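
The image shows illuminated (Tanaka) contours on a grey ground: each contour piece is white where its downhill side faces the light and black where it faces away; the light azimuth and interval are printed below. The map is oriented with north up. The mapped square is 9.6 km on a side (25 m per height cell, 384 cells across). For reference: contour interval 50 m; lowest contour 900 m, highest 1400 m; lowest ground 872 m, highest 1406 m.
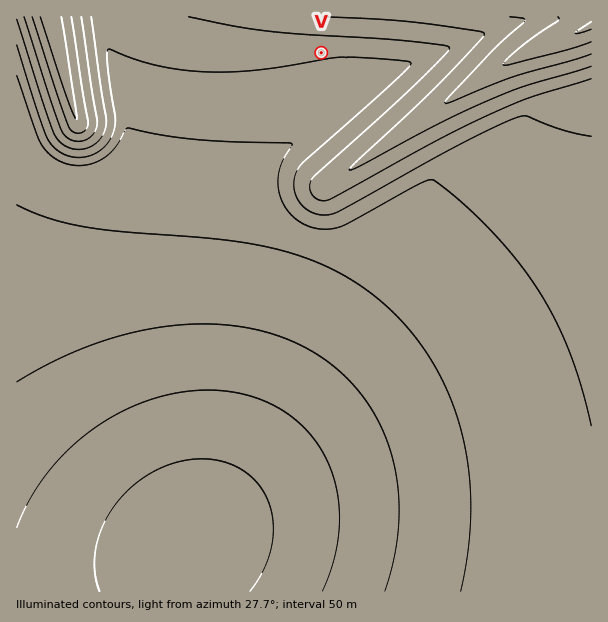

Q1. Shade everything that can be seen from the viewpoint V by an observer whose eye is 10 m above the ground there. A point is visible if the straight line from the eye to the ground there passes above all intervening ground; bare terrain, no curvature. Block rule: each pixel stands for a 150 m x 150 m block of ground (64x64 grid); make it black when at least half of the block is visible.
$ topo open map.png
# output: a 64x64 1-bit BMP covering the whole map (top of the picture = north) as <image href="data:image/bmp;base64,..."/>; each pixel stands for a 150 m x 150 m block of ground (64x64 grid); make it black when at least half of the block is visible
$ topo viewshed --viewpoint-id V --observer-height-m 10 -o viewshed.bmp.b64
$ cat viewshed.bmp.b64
<image width="64" height="64" href="data:image/bmp;base64,Qk0+AgAAAAAAAD4AAAAoAAAAQAAAAEAAAAABAAEAAAAAAAACAAATCwAAEwsAAAIAAAAAAAAA////AAAAAAD/+AAAAAAAAP/8AAAAAAAA//wAAAAAAAD//AAAAAAAAP/8AAAAAAAA//wAAAAAAAD//AAAAAAAAP/8AAAAAAAA//wAAAAAAAD/+AAAAAAAAP/4AAAAAAAA//AAAAAAAAD/8AAAAAAAAP/wAAAAAAAA//AAAAAAAAD/8AAAAAAAAP/wAAAAAAAA//AAAAAAAAD/8AAAAAAAAP/wAAAAAAAA//gAAAAAAAD/+AAAAAAAAP/4AAAAAAAA//wAAAAAAAD//AAAAAAAAP/+AAAAAAAA//4AAAAAAAD//wAAAAAAAP//AAAAAAAA//+AAAAAAAD//4AAAAAAAP//wAAAAAAA///wAAAAAAD///gAAAAAAP///wAAAAAA////gAAAAAD///+AAAAAAP///8AAAAAA////wAAAAAD////AAAAAAP///+AAAAAA////4AAAAAD////gAAAAAD////AAAAAAD///8AAAAAAD///w4AAAAAD////wAAAAAH////wAAAAA/////gAAAADz////gAAAAfD////AAAAB8D////AAAAHwH///+AAAA/AP///+AAAD4Af///8AAAPgA////4AAA+AD////4AAHwAP////wAAfAA/////wAB8AD/////wAHgAP/////wA+AA//////wD4AAf/////4PAAB//////w=="/>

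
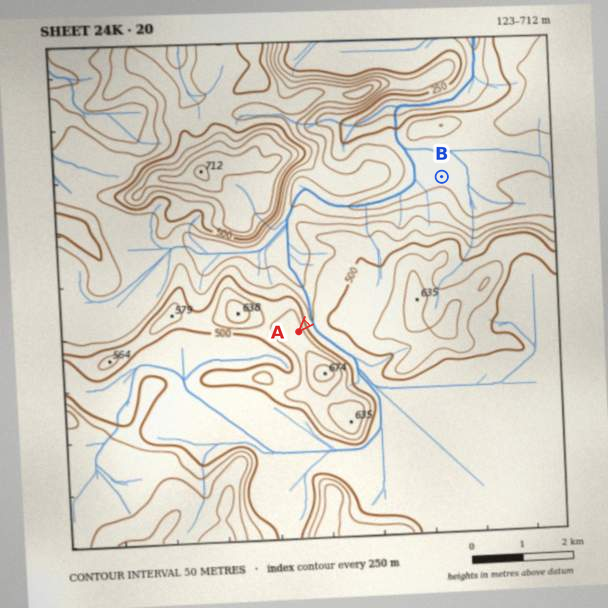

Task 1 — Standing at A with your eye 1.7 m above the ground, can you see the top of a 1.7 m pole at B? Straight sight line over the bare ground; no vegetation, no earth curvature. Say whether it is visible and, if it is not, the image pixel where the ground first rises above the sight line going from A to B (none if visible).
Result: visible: false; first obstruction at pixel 345 281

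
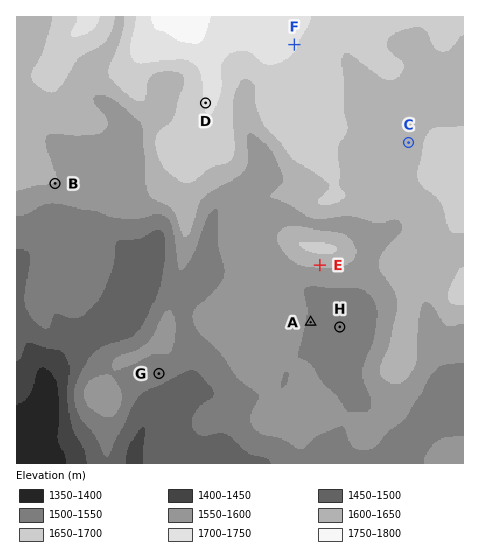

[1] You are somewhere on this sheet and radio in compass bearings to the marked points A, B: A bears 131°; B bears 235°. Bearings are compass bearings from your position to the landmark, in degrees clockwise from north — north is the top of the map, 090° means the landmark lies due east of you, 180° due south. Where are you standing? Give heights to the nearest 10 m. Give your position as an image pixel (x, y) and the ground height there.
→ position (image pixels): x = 108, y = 146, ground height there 1570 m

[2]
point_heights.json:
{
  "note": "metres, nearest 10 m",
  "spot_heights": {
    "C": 1630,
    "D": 1700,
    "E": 1610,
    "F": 1710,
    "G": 1520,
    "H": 1540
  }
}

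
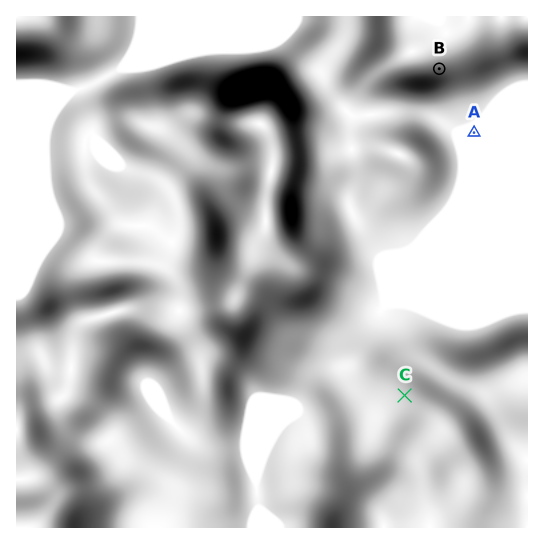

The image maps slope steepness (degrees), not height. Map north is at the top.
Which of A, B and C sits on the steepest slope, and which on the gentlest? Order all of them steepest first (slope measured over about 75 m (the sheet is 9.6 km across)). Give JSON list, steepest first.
["B", "C", "A"]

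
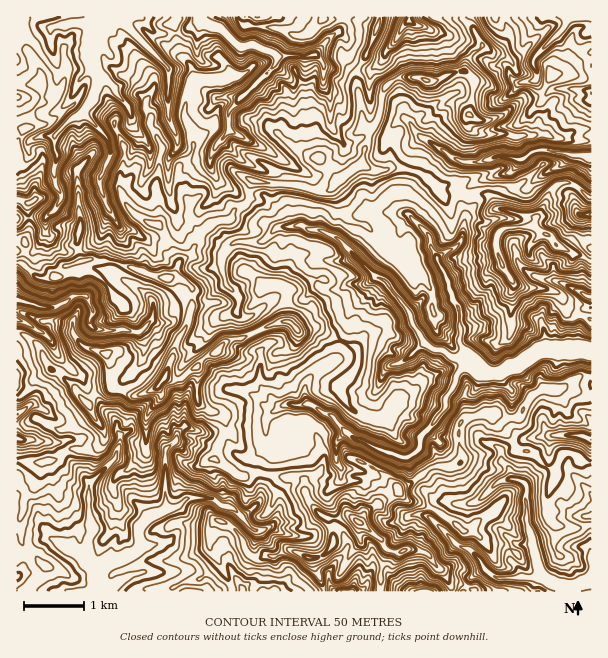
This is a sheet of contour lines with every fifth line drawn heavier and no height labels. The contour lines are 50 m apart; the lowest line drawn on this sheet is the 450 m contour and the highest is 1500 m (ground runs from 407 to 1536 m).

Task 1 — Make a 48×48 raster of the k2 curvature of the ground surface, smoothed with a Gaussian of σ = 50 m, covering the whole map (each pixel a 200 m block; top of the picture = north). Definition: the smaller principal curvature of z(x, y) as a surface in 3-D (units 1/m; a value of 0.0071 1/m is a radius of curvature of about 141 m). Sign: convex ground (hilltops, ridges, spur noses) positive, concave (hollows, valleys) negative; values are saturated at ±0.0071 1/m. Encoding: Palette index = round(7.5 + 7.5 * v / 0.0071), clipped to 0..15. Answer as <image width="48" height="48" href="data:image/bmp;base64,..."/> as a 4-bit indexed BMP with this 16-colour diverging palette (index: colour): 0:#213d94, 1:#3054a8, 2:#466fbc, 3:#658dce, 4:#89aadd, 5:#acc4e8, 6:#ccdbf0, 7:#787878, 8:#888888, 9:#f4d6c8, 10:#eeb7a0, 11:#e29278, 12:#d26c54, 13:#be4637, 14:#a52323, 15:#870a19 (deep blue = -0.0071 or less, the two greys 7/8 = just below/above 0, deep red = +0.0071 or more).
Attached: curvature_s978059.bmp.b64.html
<image width="48" height="48" href="data:image/bmp;base64,Qk32BAAAAAAAAHYAAAAoAAAAMAAAADAAAAABAAQAAAAAAIAEAAATCwAAEwsAABAAAAAAAAAAlD0hAKhUMAC8b0YAzo1lAN2qiQDoxKwA8NvMAHh4eACIiIgAyNb0AKC37gB4kuIAVGzSADdGvgAjI6UAGQqHAHdURWZHh4dERjZlZ1QEJHQiRZOWZmYzNEaHh1d1REVVd0dmRWQ4NGVkeGQwETNGdWeIdWVWd3dmdGd4RpcWNFdlZXgHc3GJhHd1RWZlRWZ4hHV0eGVzY3WWliA3ZVKFQ3ZFZldnRlV3dXU2MSRyY3NndAhoRDR2dXZHdkZ1N4ZneHAQVmVUljNHQId0RxeIdoVodjeHUzVYhgKUZng4dUURF3Z4dgiGQ3VohTdzV0MhAGUWV2VHZYR3RDMWiAh1iHhndThUdxZVdUgmV3U3ZVhzVXhgeAeHhGd3dBZ2dwZ2dIhXhndTVmdWZXd2EDV4R2iIVHBViAh4d3d2ZmgTV3ZHd4h2RmdmaIeHV4cHiAc4hVVnd2cJhgAAVWh3KYhIhhESNGgIdRBWdndnd3cUAFiAYmZCVUU1UXZ4dWcBVWAhR3dXh4lgd3gzBoZIdnUyNUlUZXQjdmRWeHdlh5MIh3d3MYhodoR3hBBHWGJXFXRIaHdkEAJnZmiIcFh4gnVnV3RmdyhndmUmVVVmd0iHY1iHYyVHcIZ4eGdmZFhlV3Y1VWdXdkiIdxmHhwc0Nkd2hmaHJFZ1VXJ5RWdGZ1VniBJneDRTMzdFd3dxVmh4NnYlh2YpdmZmd1QFZCYmUzNEQ2dReHeYN2ZDiEQkV2Znh3VhAlJoeFRUVHIGhSAABmhUR3dkSWdmd3hwZ0NleFVWVgJ2lAZnQUR1NERniGhmd4gymTREaGBXd3EAaAaJkIaGVSYlVndmZogFlxRoZUNXdQR1ABiIUVZlVxZ0ZFZ4Z2A0VgdVd2VXYEiIVyZkNnaIYkaXiVRUNDGHdBh1aGZABjd4Z2ZGhpZUYpdndmh4gCZ4gFd2dxEmdYVnd3dnZEdWVIh1ZmRFBId3UIdmgVYlhkRUQ1dkdHZnY2Znd3iQR4d3AgZ3YIJ3hKYkdzY2JGV3VTQ1eGQDd3eICGBnUjZ2d0cIeWQDaHR3d3ZjEAF3eHhgR3FjdXY1VzMCWIA4dmR1h3ZndoV2ZmUVd3NWJHmHEHmAZ2CHZlaFSGdmVVZmZndnaGZGdlZlGVdgaFCGSDd5RDVGZ3eHVmZmeHZndTZ1VmdQdSKHJyd2JYhld0V4Z3Znh3dkNXFYhEZwmHB3cxl1GFJGM3ZWhndnd0AUglg0ZGWAZ5BEcTJWBjhBV4lkZVZocQZQAQAAAUBBhYB3BYB3IlA3d3dkVkdjBXd4aWZ4d4dQVRJRN1B3kCaYd3Y3h1ZyZ2hkI3Z2d4dnEzigaAh1gIiHdnc1dHUmZWp3dSdnZmZ1ZEZQdgd2RBaFdoc1cnVWRmdSN1N2ZEV3NyYHhwd2MxBXZoNGgXVWdCVkIoU0Q3iGZFRVaAeHeIMHRHCIgoV3l1WYcBF2ZmaEhUZ2eANlRmhAR2BGYkZ4Zmh0NmCYhmdkdlZXcThhhzdhEAGWZwd2ZlU1Z1CHd4hWhmZ3I3hkhgAEeHB2ZkCHd2V4ZmMWd3dWdmd0VURVQGZneJUEZ4JGIkZ2WFZCdIVUNWdlVolENYc1VnlldpcBVndkZlNDRA=="/>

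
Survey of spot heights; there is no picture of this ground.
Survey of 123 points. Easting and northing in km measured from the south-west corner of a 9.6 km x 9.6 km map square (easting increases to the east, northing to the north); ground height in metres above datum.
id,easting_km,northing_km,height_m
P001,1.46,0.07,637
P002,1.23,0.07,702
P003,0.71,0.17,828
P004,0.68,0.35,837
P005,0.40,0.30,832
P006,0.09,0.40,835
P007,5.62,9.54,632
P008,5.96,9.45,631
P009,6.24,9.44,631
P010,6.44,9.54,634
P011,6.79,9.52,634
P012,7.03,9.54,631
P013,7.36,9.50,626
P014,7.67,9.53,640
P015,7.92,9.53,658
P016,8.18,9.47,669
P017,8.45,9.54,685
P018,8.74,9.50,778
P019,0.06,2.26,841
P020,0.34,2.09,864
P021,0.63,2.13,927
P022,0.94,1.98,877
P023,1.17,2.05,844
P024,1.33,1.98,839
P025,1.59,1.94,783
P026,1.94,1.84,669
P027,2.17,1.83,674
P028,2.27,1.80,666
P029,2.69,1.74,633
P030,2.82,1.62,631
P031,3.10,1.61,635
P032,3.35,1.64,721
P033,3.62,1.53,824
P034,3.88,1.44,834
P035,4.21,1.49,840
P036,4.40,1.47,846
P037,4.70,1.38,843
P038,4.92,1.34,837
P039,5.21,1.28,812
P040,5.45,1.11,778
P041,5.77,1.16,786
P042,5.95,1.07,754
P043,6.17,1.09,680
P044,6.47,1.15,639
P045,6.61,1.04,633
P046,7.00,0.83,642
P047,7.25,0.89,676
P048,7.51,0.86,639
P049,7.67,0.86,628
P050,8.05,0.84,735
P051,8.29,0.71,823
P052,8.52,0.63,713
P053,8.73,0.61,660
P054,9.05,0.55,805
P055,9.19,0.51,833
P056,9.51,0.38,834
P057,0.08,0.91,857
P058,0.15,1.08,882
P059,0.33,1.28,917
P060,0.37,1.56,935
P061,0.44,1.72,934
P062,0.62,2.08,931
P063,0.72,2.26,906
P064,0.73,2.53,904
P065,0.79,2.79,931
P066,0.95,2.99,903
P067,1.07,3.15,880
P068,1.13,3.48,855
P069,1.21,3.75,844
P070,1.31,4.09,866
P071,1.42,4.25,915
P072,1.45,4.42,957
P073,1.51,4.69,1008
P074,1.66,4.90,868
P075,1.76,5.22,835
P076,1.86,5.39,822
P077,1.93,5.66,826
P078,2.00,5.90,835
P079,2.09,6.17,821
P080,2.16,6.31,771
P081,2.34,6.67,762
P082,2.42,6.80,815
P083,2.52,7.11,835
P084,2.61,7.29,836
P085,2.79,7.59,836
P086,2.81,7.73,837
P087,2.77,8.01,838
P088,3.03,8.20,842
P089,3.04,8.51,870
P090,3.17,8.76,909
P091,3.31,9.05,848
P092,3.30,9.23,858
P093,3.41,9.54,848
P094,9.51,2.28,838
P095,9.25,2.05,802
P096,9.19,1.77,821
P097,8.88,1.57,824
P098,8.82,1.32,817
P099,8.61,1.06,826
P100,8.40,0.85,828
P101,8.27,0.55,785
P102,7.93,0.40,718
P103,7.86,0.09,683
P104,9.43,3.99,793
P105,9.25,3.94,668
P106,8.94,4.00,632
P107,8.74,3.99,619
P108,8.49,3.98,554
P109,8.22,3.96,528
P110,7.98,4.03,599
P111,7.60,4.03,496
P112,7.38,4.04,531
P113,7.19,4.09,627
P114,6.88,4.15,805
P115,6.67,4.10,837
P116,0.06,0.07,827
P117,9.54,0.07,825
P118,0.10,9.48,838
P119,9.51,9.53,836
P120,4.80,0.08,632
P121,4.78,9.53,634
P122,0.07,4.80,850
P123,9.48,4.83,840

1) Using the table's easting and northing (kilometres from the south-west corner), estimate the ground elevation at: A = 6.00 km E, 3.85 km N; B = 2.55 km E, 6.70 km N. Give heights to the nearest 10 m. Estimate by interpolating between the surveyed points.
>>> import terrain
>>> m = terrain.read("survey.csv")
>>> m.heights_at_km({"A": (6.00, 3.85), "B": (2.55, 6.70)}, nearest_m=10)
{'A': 840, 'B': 790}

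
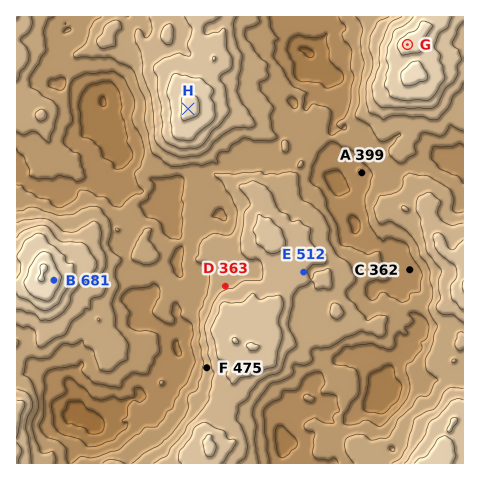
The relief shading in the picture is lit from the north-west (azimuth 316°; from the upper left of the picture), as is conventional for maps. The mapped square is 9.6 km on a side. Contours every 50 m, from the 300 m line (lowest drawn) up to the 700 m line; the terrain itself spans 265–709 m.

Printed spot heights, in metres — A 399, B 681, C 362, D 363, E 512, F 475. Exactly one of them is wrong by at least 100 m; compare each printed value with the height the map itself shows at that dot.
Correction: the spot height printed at D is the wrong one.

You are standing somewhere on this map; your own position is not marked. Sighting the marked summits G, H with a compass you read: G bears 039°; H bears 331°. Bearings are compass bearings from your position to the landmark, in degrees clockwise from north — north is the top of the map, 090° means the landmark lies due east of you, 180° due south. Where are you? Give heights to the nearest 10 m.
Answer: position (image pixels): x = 256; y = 231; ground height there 550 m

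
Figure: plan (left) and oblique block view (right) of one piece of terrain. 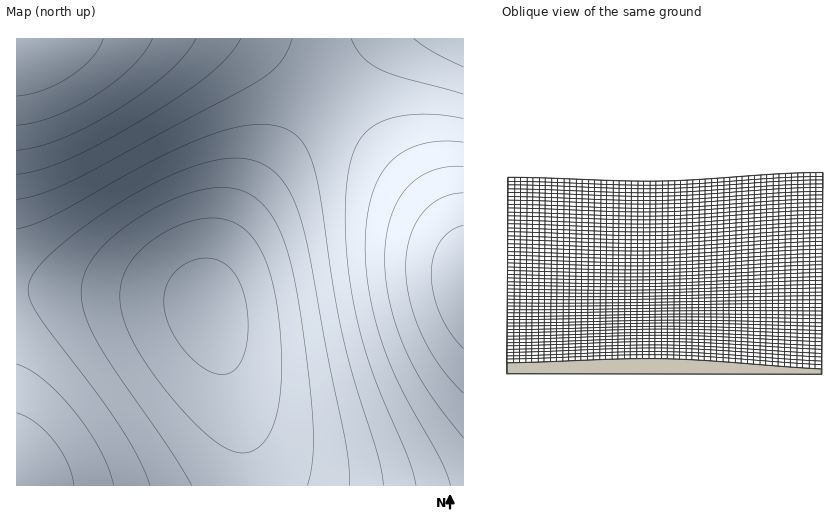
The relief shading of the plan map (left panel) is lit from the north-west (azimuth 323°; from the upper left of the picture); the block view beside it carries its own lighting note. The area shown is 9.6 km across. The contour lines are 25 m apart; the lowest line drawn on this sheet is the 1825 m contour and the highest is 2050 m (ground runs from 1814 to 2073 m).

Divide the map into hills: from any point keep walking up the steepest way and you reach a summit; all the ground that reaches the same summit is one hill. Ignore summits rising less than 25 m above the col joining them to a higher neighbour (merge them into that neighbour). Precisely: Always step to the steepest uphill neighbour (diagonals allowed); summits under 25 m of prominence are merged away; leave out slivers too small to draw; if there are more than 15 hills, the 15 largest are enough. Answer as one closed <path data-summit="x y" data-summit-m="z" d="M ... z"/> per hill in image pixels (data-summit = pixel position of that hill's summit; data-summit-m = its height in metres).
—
<path data-summit="463 282" data-summit-m="2069" d="M463 38l-78 0-9 7-44 44-45 55-34 49-28 52-15 40-3 21 34 118 6 32 2 30 215-1z"/><path data-summit="17 40" data-summit-m="2073" d="M384 38l-367 0-1 250 141 7 32 4 18 7 3-21 10-29 22-46 17-27 28-39 36-45 28-30z"/><path data-summit="17 482" data-summit-m="1970" d="M34 289l-18 0 1 197 231-1-1-29-6-32-34-118-18-7-32-4z"/>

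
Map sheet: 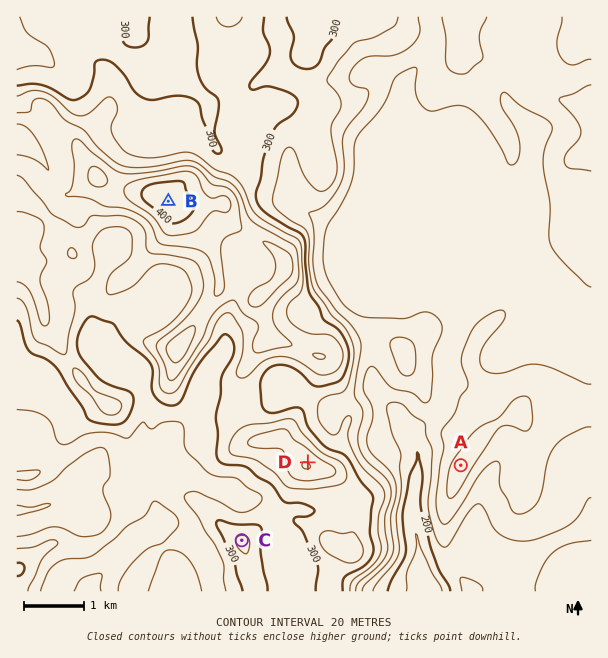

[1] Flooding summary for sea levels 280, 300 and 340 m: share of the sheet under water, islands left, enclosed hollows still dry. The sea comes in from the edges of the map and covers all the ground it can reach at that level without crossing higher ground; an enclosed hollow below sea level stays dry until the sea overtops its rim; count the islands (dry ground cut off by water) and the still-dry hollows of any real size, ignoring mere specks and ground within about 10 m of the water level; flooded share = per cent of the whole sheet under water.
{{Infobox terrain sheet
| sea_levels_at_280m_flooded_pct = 54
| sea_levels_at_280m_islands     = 0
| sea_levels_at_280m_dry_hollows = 0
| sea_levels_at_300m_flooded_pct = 69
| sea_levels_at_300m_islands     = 0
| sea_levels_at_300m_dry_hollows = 0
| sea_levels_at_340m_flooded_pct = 90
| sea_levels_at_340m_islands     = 1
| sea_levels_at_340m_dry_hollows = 0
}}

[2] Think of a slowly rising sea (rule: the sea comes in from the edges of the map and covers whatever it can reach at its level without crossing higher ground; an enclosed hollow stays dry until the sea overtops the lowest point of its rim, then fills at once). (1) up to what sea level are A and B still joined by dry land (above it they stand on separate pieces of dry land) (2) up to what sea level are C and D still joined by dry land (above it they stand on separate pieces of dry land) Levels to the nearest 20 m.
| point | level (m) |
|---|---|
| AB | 240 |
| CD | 300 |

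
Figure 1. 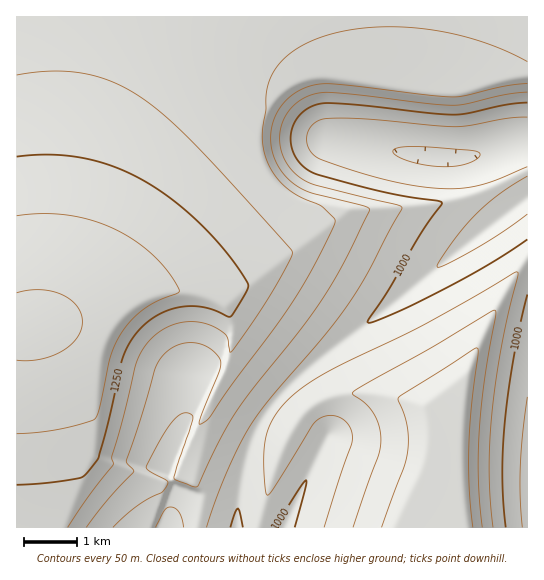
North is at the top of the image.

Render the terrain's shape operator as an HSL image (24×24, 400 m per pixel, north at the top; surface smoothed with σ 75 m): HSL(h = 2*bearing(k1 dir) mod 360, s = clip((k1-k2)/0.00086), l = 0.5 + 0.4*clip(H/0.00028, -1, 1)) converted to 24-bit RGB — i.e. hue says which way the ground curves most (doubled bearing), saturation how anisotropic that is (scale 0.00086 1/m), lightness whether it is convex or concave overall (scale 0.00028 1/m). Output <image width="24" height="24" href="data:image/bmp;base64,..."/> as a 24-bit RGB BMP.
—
<image width="24" height="24" href="data:image/bmp;base64,Qk32BgAAAAAAADYAAAAoAAAAGAAAABgAAAABABgAAAAAAMAGAAATCwAAEwsAAAAAAAAAAAAAgIF8hYR93LmlX292XG92X3R4m98uMVJh4c6ke4RzEBg88N3IFkFIWHR4fYB+fYB/foB/rpGKpYyHfoB/rLiN2uuoVkxrVUttgYJ+gIJ+zqyalnlsXXF2XXN34MSnBhAtx/YxiJB3Dhk25863YJtoEzlBfIB/fYGAfYGAhoR/x5+Yf4F/zNWgx9SEU0xsUkttgoKAgYJ/l4uD0aWYaqu7ddjsBXX0yD3/4vHYfIB5Dh43t52K2bulEDQ7ZHp9fYKBfYKCe4B+s46EnoyE3+Sxu8ByUExsT0tug4OCgoOBgYOB6uXFRZBgTjcpSk9sADRd+ePSh4Z6GzVLWHWH89vTUXR5GERLfn10enJqenFoi39uvK2N5+i2ubduTUxtTEtvhIOEg4SEgoSD6OS8ZHePVV58VFx6CR4r/9nMnJJ+U2lxF0pT2rKvxYuRDx0kTGA3b3VXdXplf4NtvcGP49+xwLdzTU5uS05whYSGhISGg4SF5uK4ZoqYVV16U1t6S1d2AH3P8NDDfHZ3E0A6T4Z377jVkkrKTICDX4RwbJaPira7x8Om1cyi0sOETVFvTFFwhoWIhYWHhISH4dyzgqNrVF16U1t6Ulp6CiUw/9XMgXt+b3t8CzEhVoVysJXJq6Xgn6zalKvKhZanso2v5Li+6tarTVRvTFRxh4WJhoWJhYWJ1synrZ5qUFReTVBYS05UQ0lO/7MVxaaRfXuCbX99DTceP3NUfoSGfoKFfYCFfX6EfHyDqouW/dvOT1dwTVdxh4aKh4WKhoWKr5yP256HTU1PS0tOSktNSUpNJmlB9O3NfXyEfHyEdoCDGk0qH1YveIOEfX+FfH2EfXyDfn2E/dfOhFyUTVpxh4aKh4aKhoWKiIaL8cHLjll6TExQS0tPSktOT4pMzOOnfX2FfX2FfX6FfH+FOm1KDDUXY35yfHuEfHyEfn+Fyp+Z+dPSTlxwh4aKh4aKh4aKhoWKloeU8L7rw4/ka2O/daHU1fb0xJ+0f36HfX6FfX+FfX+FfYCFYX9wCzEXRHBXfX6EfX6Egn6F/c/OdFuQhoWJh4WJh4WJhoWJhoWJhoWKloqmmpbHjZu2goeNsI2pxZa8hH+KfX+FfX+FfYCFfYGFdYOCFEMlKl49e3yCfn2Cu46R+tHWhoWHhoWHhoWHhoWHhoWHhYSHhISHg4OGgoOGgYKFgYGFnYWczJrEl4KYfX+DfYCDfYGDe3yBeXp/J1k4FEAhc356gHyB+NPZhYSFhYSFhoSFhoSFhYSFhYSFhYOFhIOEg4KEgYGDgIGDf4CCiYCKxJS8romofoCCfHx/fHp+fHp+fHl9RWxRCikSXHZii3yAhISChISDhYSDhYODhYOChIOChIKCg4KBgoGBgoCAgYCAgH9/f35/f4GKuZzP29Dwsq3ko5vVlYq9iH6dgHmDY3dnCysSOGRBg4SAhISAhIOAhIOAhIKAhIKAhIGAg4F/goB+gX9+gH59gYJ9rures+H8qbzwiYXfonbfpn3ktZDtzK314cj56s/4uIjDG0wng4N+g4N+hIN+hIJ+hIJ+hIF+g4F9g4B9gn98gX58gH17o96fSdp5GhwaUUYuYVAwXU0uWkwtWEwsVk4sUVEsXmM31m/Q8s31goJ9g4N9g4J9g4J8g4F8g4B8g4B7g397gn56gX16gX156P3JISIdGhoZQTknXUwsW0orWkorWk0qW1IrW1wrSVsrQFosUms0goJ8goJ8goF7g4F7g4B7g4B7g396gn56gn15gXx5gnx4/e7AHBoZGhkZNC4jW0srW0srXUwsX1EsY1otb3MvUWwvQFwtRFgsgYF7goF7goF7goB7goB6gn96gn56gn15gnx5gXt4gXp49cS7eTQ+GxgZLSghXEwuXk4vYlExaVo2eW4/maNFWX03QVkwQU4tgYF7gYF7goB7goB6gn96gn56gn16gn15gnx5gXt5gXp4kHp8/c7ttUfdRT6WeJHbtMfz0t750t3509r42dT36tL5ypvta0qqgYF7gYB7gYB7gX97gn97gn56gn16gnx6gnt6gXt5gXp5gXl5hnp/ro3GqqnllqPMgYihfXyGfnt+fXt8fHx8f32CnYmyxbXqgIB7gYB7gX97gX97gX57gX57gn17gnx7gnt7gnt7gXp7gXp8gXp8gHt9gHt9gHt+f3t+f3x/fnx/fXx/fX1/fX5/fX+AfYCAgIB8gIB8gX98gX98gX58gX58gX18gnx8gnx8gnx8gnx9gnx+gXx+gXx/gXyAgXyBgH2Bf32Bf32Bfn2Bfn6Bfn+BfoCBfoGC"/>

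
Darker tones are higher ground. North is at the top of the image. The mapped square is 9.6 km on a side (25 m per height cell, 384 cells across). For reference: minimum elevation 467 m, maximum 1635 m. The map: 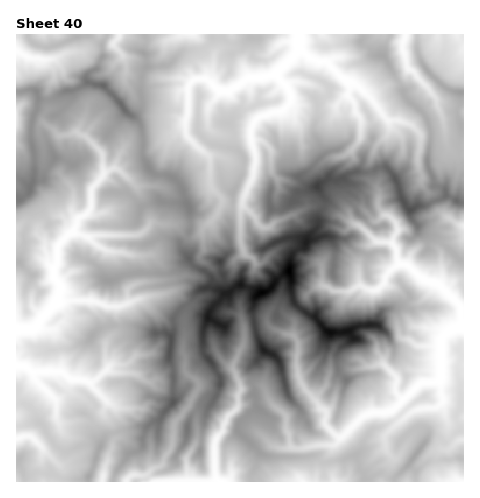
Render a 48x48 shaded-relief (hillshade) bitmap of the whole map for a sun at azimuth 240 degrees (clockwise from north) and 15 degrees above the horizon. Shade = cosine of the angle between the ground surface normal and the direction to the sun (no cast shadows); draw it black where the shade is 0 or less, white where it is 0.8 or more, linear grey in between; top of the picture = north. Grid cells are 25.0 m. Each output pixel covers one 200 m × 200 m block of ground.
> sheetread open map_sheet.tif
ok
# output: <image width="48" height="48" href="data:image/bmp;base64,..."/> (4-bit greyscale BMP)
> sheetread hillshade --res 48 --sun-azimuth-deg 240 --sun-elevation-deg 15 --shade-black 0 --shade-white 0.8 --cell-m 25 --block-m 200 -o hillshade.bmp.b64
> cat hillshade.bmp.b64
<image width="48" height="48" href="data:image/bmp;base64,Qk32BAAAAAAAAHYAAAAoAAAAMAAAADAAAAABAAQAAAAAAIAEAAATCwAAEwsAABAAAAAAAAAAAAAAABEREQAiIiIAMzMzAERERABVVVUAZmZmAHd3dwCIiIgAmZmZAKqqqgC7u7sAzMzMAN3d3QDu7u4A////AHNGRXEJdIl4iJp1vcczRZuHm6U1NlIlaDIzR3Ynp3iMpHsEu8hWV5l3iXMjV0E1igAEiHk0qnZpdJYGy8pjNEMjZkIhaFE1eAAblWhkiZdlaIEG28YAETMhNUIDiHMCRES7JHhjWKlzOnAIzIAWNIYwJVMVdnQQIXqyB4dCV6mRKnACnTOFCcUAZXURVlMAR5lAOYYhRneQGWUQmGZwG7AIgDQhFVEAV5YQWnMANnqoM1pAF7ggfkAMoRJFZSIjeVIAeEMAm8y5cDlxA7kH+QB+gyZ0JnUjmxAFlUAKy8tmcAWkAchO4ATshCVBFWYDmgBHMSKbh3RsoQbZAMqfgA2pwwMwNzI2mgJlRomGVnrOoCzlA+q/EH+JoAAAaDM1mmiXiqpji7zNYJ6wC/utAJ+YUAAFtSEVmqqXeqlVqqvdYK4wN77iAL+pQlUqkQAFmpdUWZg1qrzeYLwmUa9QAJ7qmGAaIAEmiFMzWIg1mb7bIKx6YK4AAu/8eQB2ADAEVVVWiIdUV5p0Er7aAKoBWO/wAANAAAE1VIZHZocxEkUlZb6wALcYWf8AAAAAATRVQoU0V3IANWRYZpxwBdgmnpAAAAAAATIgAHdBRlaclnmod6ypRNs0twAAAAAAAQAAB4ggKczcdpqIm8uXRZYxcQAAMQBDZAABnbYAbMzZQ2mqq6mDMwA2kgANcBkkgABZzJIAe8yTJGZnispFEAB3oAA6AEYCMBqrzAABncgQAiRXvZFlAAPJkABZIEURBt2aywACm3AAZ5mKyxBEAA/KowE4MEEAC+1ogiACZxA6mIZ5pQAkAK1mWIImEAAAr8llADJGIjepiIiHUwAmIIIEdjEgAACVnuchAHV1AYyomoRoeFAmICBrlDUAAByQL/IAAIZSIld4iYWKm3AEMAr7eKcABKQA/5AAfCNERWWLqpeZiTACMD77iGdSFnEb/zAG3iIFVUOsh0WFVgAEcEzGaHmCN1Au9ABac3MTJEGHYiiHlQAIgCmkWZkxVRBNwACTAGQgBnAVUq2oYAA4YQWlqVQzIAF9YASAAGUgWEADnOxAAAA2RASppBEwAAJVAAdAEndEUzAFurgAEAA3ZwKpYRUgABIQABYwNLlDAQALmKQAEAGpdAOZcSZSAEAAACRRRskgAQC8VqQAEAuVQAa6IDcgEAIQAwZxV8kAMzrIVqMAAIomYAeiAFcQEAQQIytxeeo2hFiYioAAAYc4UARQAncgIAYAWM0xifpmU0aI2wAAEGY2QRJEVogwEEYHzNYDlv2UZkaM0AAAAGYjIkVTJKpAImFN3GAIuqkyZTa9EBIAAHYARTMhBrdDATPMxwBOuFMANIuAAFMAAFIGdUQgKZdxAWvLoQHqAEEAJoIAAXQCMkR7kiZViYUAGbzLQA6gACATVkMgA4dDMlZ6c2lkVjAEq7u5AN0AEDeqqFZhBLcAMjRodYdBIzWIm9yRAeQCIO64VXlwC5MAIhJXZnURImqnm8hABbEDIOoje5dQBmMAAASXVpYhAmlmm6UQA5MTIg=="/>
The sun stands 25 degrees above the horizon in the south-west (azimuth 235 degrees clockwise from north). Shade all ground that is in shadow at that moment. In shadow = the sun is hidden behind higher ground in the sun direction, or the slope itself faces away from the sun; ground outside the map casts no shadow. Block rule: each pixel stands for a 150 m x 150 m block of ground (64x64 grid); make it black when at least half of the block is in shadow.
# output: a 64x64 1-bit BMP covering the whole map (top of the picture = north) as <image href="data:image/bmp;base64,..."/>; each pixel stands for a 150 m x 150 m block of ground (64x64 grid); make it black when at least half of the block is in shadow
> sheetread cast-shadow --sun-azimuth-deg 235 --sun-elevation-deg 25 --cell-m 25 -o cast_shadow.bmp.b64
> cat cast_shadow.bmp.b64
<image width="64" height="64" href="data:image/bmp;base64,Qk0+AgAAAAAAAD4AAAAoAAAAQAAAAEAAAAABAAEAAAAAAAACAAATCwAAEwsAAAIAAAAAAAAA////AAAAAAAAE0AAAAAAAAAYABgAAAAABBgBmgAAAAAQCAGYAAAAADAAADgf+AAAMAAkGDoMAAAAAAZcIgwAEAQABlwGPAAYDAAGXAI4EBwEGAIOBngIOAwEAQAceAAADBgBhxjwAAAYOAGHEfEGGBBwEUcB4AQYQQBhxwPABABAAgGHA8HMAAAAAY8DwfwAAAgDDwOB0AAACAMfD8AQAAAIAxsfwDPgIAADEZ/Ad4AAAAMTv4Tn4AAADQO/D5/AAAYQD7If/8AgPgAPsH//wgB4AAEA///+AAAAAQD///4MAQAAFf///BwAAAT0+//8HAAACvH7//w8AAA3+fufwHwcAGfx+4YAOD2Ab8D7BgAEeADzgDr+AxDjgPGwAHwBIAAAY7gf5AMAAABh+J/mAwIAACHgH/5+AQAAIcAfWDgAIABxgAIQgAAgAHmIBDHxEGCA+YwIMfMAMID4zAAh4wwxAfDMAMPrFBIL8GgHR94QGBjwaA/n3AAYPPBoB7/YBjg84OiBv9g38DzA4ICf0C/AOYDEENzQPAA5AMcA3JgQADkgzgDeGAAA+DAAAJgZAAH4sAAMsDgAAfqSAAFwcBgD+phCAEBwuQfAOBADAGcfP54QAA8BzwYfgAEAPAOfIA+AAABgA7xABwAAAAAHOAAOGAAAAAcwAAYcgAAAB3A0BgTAAAADYA=="/>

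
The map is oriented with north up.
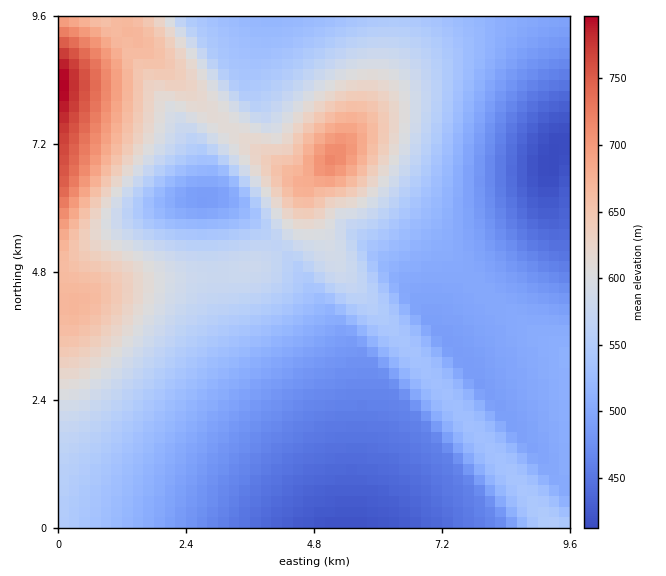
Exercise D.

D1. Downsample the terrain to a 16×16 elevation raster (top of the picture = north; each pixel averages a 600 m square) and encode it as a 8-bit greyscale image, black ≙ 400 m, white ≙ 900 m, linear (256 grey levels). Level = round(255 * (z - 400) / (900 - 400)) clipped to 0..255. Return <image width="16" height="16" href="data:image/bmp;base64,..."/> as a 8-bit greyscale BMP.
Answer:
<image width="16" height="16" href="data:image/bmp;base64,Qk02BQAAAAAAADYEAAAoAAAAEAAAABAAAAABAAgAAAAAAAABAAATCwAAEwsAAAABAAAAAAAAAAAAAAEBAQACAgIAAwMDAAQEBAAFBQUABgYGAAcHBwAICAgACQkJAAoKCgALCwsADAwMAA0NDQAODg4ADw8PABAQEAAREREAEhISABMTEwAUFBQAFRUVABYWFgAXFxcAGBgYABkZGQAaGhoAGxsbABwcHAAdHR0AHh4eAB8fHwAgICAAISEhACIiIgAjIyMAJCQkACUlJQAmJiYAJycnACgoKAApKSkAKioqACsrKwAsLCwALS0tAC4uLgAvLy8AMDAwADExMQAyMjIAMzMzADQ0NAA1NTUANjY2ADc3NwA4ODgAOTk5ADo6OgA7OzsAPDw8AD09PQA+Pj4APz8/AEBAQABBQUEAQkJCAENDQwBEREQARUVFAEZGRgBHR0cASEhIAElJSQBKSkoAS0tLAExMTABNTU0ATk5OAE9PTwBQUFAAUVFRAFJSUgBTU1MAVFRUAFVVVQBWVlYAV1dXAFhYWABZWVkAWlpaAFtbWwBcXFwAXV1dAF5eXgBfX18AYGBgAGFhYQBiYmIAY2NjAGRkZABlZWUAZmZmAGdnZwBoaGgAaWlpAGpqagBra2sAbGxsAG1tbQBubm4Ab29vAHBwcABxcXEAcnJyAHNzcwB0dHQAdXV1AHZ2dgB3d3cAeHh4AHl5eQB6enoAe3t7AHx8fAB9fX0Afn5+AH9/fwCAgIAAgYGBAIKCggCDg4MAhISEAIWFhQCGhoYAh4eHAIiIiACJiYkAioqKAIuLiwCMjIwAjY2NAI6OjgCPj48AkJCQAJGRkQCSkpIAk5OTAJSUlACVlZUAlpaWAJeXlwCYmJgAmZmZAJqamgCbm5sAnJycAJ2dnQCenp4An5+fAKCgoAChoaEAoqKiAKOjowCkpKQApaWlAKampgCnp6cAqKioAKmpqQCqqqoAq6urAKysrACtra0Arq6uAK+vrwCwsLAAsbGxALKysgCzs7MAtLS0ALW1tQC2trYAt7e3ALi4uAC5ubkAurq6ALu7uwC8vLwAvb29AL6+vgC/v78AwMDAAMHBwQDCwsIAw8PDAMTExADFxcUAxsbGAMfHxwDIyMgAycnJAMrKygDLy8sAzMzMAM3NzQDOzs4Az8/PANDQ0ADR0dEA0tLSANPT0wDU1NQA1dXVANbW1gDX19cA2NjYANnZ2QDa2toA29vbANzc3ADd3d0A3t7eAN/f3wDg4OAA4eHhAOLi4gDj4+MA5OTkAOXl5QDm5uYA5+fnAOjo6ADp6ekA6urqAOvr6wDs7OwA7e3tAO7u7gDv7+8A8PDwAPHx8QDy8vIA8/PzAPT09AD19fUA9vb2APf39wD4+PgA+fn5APr6+gD7+/sA/Pz8AP39/QD+/v4A////AEpDOTAmHRUQDQwPExolQUdNRT0zKiIaFRISFBgfOEQ3UktCOC8nIBsYFxkdMEI2NFtTST82LSYhHh0eK0A3MDVqYFNHPjUuKCQjKT86LjI2e25eUUhAOTIsLD8/LzA0N4d8altSTUc+N0RGMjAyNDOIgXFiWlhVS09TPDIyMi4ognRnXFZYWFZgUD03NC4kHIpoUEI9QlNuZ1ZIPTUoGRKgd1I5MDpoiIVzWEU1JBIMroxrUUVcd4edi2lOOCMQCLeYeWFhamN0jY1yVj4oFgu/oH9vblhQXnF6bllDMCAWu52DfGFHRkxYYmFURjcsJJ+Mhm5MQj9BR05QS0M6My4="/>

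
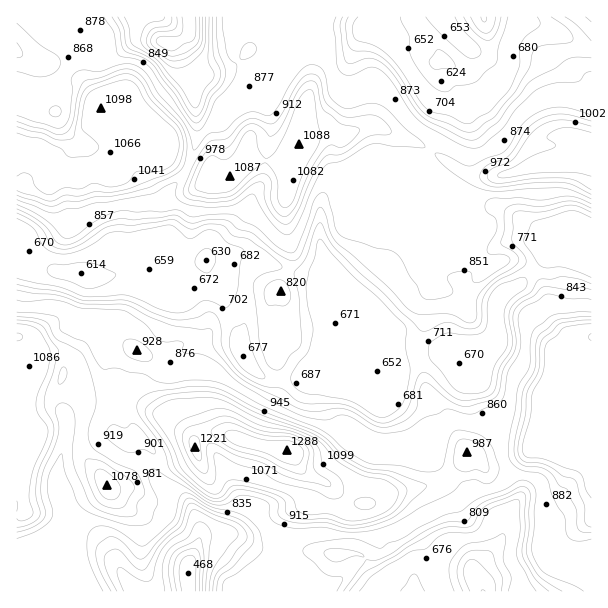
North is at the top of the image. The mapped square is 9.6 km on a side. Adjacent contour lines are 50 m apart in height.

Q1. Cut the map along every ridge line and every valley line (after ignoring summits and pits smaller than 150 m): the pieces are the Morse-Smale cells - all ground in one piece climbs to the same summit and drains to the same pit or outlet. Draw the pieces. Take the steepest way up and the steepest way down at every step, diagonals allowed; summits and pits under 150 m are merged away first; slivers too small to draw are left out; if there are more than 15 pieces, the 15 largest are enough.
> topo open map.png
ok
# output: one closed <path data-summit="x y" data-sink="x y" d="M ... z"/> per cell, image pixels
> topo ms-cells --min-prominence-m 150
<path data-summit="287 450" data-sink="81 273" d="M204 260l-12 5-27 3-12 0-4-3-9 5-27 6-23 0 4 12 0 33 6 9 3 12 20 19 12-12 10 8 0 11-5 16 6 14 13 14 8 3 15 12 11 11 1 4 12-9 10-1 36 12 38 7 16 23 23 10 18 15 12 5 12 0 15-10 22-6 33-4 22-22 4-10 7 2 11 12 7 0 12-5-6-35-8-13-9-27-19-17-6-9-37-20-12-3-27 0 0 17-3 16-21-10-14 0-16 12-26 7-31 0-12-6-9-8-7-14-3-27-12-18-4-13-11-15z"/><path data-summit="101 108" data-sink="81 273" d="M380 162l-8 0-6 2-19 17-15 7-10 12-3 36 11 47-4-5-27-4-36-12-20-9-10 1-9 5-19 1 6 18 11 15 4 13 12 18 3 27 7 14 13 11 8 3 39-1 21-8 13-10 14 0 21 10 3-16 0-17 34 1 45 23 8-6 12-1 9-5 8-8 2-41 5-6 13-6 26-27 7-11 24-3 11 6 4-1-10-7-5-16-25 7-20-14-27-14-43-12-27-20-18 4z"/><path data-summit="101 108" data-sink="189 17" d="M297 16l-280 0-1 128 10 6 13 2 10 12 4 14 21-2 10-7 15-1 8-5 4 0 10-11 7-15 1-7 18 10 9 2 14 16 18 10 10-33-4-40-2-15-8-15-3-12-9-9 4-1 6 5 6 14 9 10 15 1 24-9 13-15 27 6 12 0 8-7 5-9 0-13z"/><path data-summit="17 336" data-sink="188 573" d="M18 337l-2 1 0 213 29-3 15-16 21-2 11 5 8 7 16 21 10 16 11 13 51 0 0-28 12-28-4-20-11-17-20-11-9-9-4-8 2-18-14-16-14 3-11-9-3-8 2-10 12-30 0-8 6-10-7-4-3 2-2 15-9 16-27 3-4-2-1-5-1-24-9-11-7-3-27 2z"/><path data-summit="287 450" data-sink="483 591" d="M471 452l-5 1-3 9-19 20-54 11-19 11-18-2-33-22-6 17-9 8-11 5-8 8-4 13-4 23 10 24 0 7 8-3 6 0 10 10 279 0 1-28-17-6-14 0-1-10-17 2-52 14-13 11-3 6-3-8 27-30 5-9 1-15 13-19 2-9-16-29-12 4-7 0z"/><path data-summit="287 450" data-sink="188 573" d="M135 349l-11 11 8 5-5 6-1 12-12 30-2 10 3 8 11 9 14-3 14 16-2 18 4 8 9 9 20 11 11 17 4 20-12 28 0 27 123 1-9-10-6 0-13 8 5-5 0-7-6-12-4-15 8-33 8-8 11-5 9-8 5-11 0-6-13-6-16-23-38-7-36-12-10 1-12 9-1-4-11-11-11-9-12-6-13-14-6-14 5-16 0-11z"/><path data-summit="299 144" data-sink="81 273" d="M378 127l-13 0-20 9-16-9-26 5-10 31-47-5-18 20-4 2-12-2-24-10-7 11-15 16-2 21 4 14-4 9-13 21 0 6 2 2 12 0 27-3 11-3 3-3 18 0 9-5 10-1 20 9 36 12 30 6 1-5-11-39 1-32 4-7 8-9 15-7 15-13 10-6 8 0 33 18 9 0 8-4-9-9 8-17z"/><path data-summit="591 143" data-sink="483 17" d="M504 16l-20 1 6 30 0 6-5 9-17 10-9-2-13-9-5 0-2 4 1 10 10 20 0 12-5 16-15 27 29 20 17 6 28-1 27-9 18-3 23 0 20-17 0-96-14-6-15-10-17-8z"/><path data-summit="101 108" data-sink="81 273" d="M129 130l-1 7-7 15-10 11-4 0-8 5-15 1-10 7-21 2-4-14-10-12-13-2-6-5-4 1 1 110 10 2 15 8 17 6 24 0 15 5 30-5 23-8 0-4 13-21 4-9-4-14 2-21 20-22 1-6-17-9-14-16-9-2z"/><path data-summit="591 336" data-sink="81 273" d="M573 247l-24 3-7 11-26 27-13 6-7 11 0 36-8 8-9 5-12 1-9 7 4 7 9 7 13 16 6 21 8 13 6 36 24-11 10-10 14-25 1-8 25-19-6-11-1-19 3-6 18-15 0-83z"/><path data-summit="299 144" data-sink="483 17" d="M416 16l-103 1 5 7 0 20-5 19-1 24-8 26-2 20 6-3 21-3 16 9 20-9 13 0 38 15 12 8 4-1 13-26 5-16 0-12-11-26 0-4 5-5-26-36z"/><path data-summit="299 144" data-sink="189 17" d="M312 16l-14 1 3 9 0 13-5 9-8 7-12 0-27-6-13 15-24 9-15-1-9-10-6-14-6-5-4 1 9 9 3 12 8 15 2 15 4 40-4 15-6 14 3 5 21 9 12 2 4-2 18-20 32 5 16-1 18-75 1-24 5-19 0-20z"/><path data-summit="591 336" data-sink="483 591" d="M548 422l-10 19-10 10-23 10 6 15 7 10 2 11-15 22-1 15-5 9-25 27-2 5 4 7 2-7 13-11 52-14 17-2 2-5 10-9 20-15 0-70-23-7z"/><path data-summit="17 336" data-sink="81 273" d="M23 256l-7 1 0 79 19 18 27-2 7 3 5 5 5 11 0 19 2 6 17 1 13-3 9-16 0-7 4-9-21-20-3-12-6-9 0-33-3-10-8-6-24 0z"/><path data-summit="591 143" data-sink="81 273" d="M591 146l-19 17-33 1-44 12-19 0-11-2-33-23-4 1-7 15 7 8 30 21 43 12 27 14 20 14 25-7 5 16 13 9z"/>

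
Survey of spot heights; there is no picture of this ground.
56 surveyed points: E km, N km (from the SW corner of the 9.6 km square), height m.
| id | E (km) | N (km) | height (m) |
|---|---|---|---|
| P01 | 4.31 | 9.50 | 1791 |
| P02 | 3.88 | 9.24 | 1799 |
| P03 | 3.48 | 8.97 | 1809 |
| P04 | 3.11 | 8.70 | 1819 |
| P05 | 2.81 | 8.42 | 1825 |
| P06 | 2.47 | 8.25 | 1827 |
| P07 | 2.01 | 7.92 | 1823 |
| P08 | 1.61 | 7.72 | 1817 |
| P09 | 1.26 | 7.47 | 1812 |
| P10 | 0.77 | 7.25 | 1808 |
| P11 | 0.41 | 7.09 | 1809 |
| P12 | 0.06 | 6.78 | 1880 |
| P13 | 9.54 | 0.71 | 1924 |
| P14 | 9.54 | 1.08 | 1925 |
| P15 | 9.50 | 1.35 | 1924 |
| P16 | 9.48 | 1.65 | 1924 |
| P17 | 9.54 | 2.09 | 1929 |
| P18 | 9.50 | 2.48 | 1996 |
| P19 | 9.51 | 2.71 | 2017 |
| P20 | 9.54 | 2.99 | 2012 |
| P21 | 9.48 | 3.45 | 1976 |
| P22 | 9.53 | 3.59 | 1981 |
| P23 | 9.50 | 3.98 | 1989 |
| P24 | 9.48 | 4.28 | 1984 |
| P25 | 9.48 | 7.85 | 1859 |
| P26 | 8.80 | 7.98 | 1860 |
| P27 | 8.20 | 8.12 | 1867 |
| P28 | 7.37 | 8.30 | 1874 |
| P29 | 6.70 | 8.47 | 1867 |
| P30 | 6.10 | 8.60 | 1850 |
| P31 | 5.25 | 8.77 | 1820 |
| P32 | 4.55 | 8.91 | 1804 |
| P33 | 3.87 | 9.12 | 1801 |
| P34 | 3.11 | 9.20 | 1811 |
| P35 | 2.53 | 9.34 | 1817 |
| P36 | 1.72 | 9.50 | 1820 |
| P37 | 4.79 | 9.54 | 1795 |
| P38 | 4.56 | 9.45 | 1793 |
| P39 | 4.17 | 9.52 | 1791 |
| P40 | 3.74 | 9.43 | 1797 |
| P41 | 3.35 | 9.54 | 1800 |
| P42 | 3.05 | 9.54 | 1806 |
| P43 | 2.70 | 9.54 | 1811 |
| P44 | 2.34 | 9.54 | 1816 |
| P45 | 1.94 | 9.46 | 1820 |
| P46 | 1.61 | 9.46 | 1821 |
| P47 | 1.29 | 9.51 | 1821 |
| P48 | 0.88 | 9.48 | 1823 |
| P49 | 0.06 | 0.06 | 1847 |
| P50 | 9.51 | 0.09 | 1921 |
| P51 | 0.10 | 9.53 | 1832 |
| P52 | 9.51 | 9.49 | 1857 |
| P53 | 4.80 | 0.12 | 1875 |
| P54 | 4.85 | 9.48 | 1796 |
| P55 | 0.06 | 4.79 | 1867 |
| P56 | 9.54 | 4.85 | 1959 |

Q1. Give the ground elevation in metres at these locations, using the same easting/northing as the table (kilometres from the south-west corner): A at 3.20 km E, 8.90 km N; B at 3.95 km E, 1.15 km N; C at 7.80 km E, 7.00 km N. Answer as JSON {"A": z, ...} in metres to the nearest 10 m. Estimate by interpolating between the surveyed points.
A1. {"A": 1810, "B": 1900, "C": 1860}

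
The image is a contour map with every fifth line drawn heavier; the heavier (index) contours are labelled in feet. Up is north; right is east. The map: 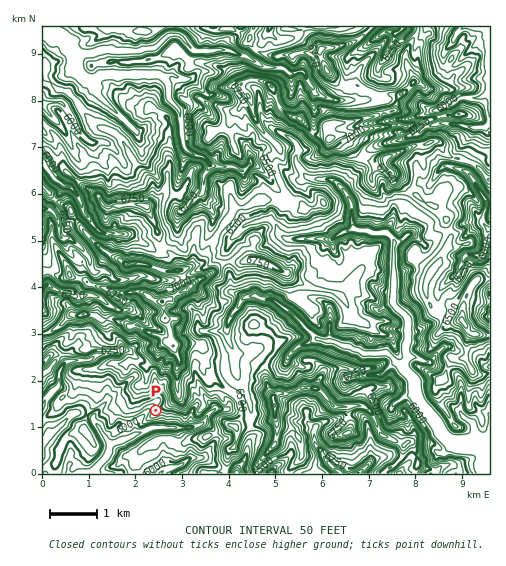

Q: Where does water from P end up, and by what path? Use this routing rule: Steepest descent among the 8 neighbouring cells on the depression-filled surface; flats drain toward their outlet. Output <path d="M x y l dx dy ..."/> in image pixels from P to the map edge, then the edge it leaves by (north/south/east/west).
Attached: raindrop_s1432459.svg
<path d="M156 410l-3-2-2 0-16 16 0 10-3 2-12 6-7 1-4 5 0 4-2 3 0 2-13 13 0 1-4 2"/>
exit: south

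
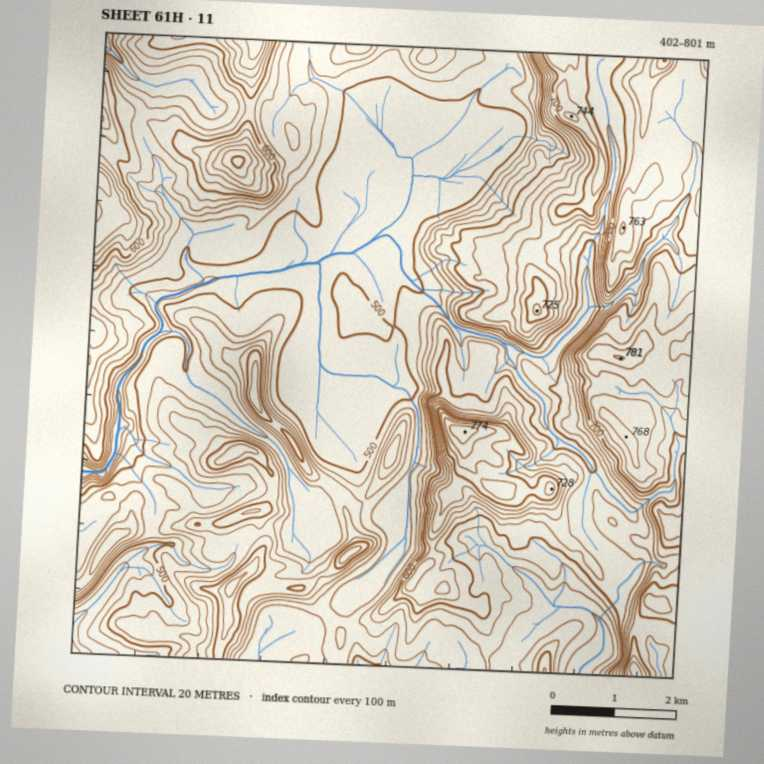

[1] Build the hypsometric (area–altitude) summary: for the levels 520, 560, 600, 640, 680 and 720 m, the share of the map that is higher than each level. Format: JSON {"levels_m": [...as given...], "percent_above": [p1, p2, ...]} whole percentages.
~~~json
{"levels_m": [520, 560, 600, 640, 680, 720], "percent_above": [71, 50, 34, 23, 17, 9]}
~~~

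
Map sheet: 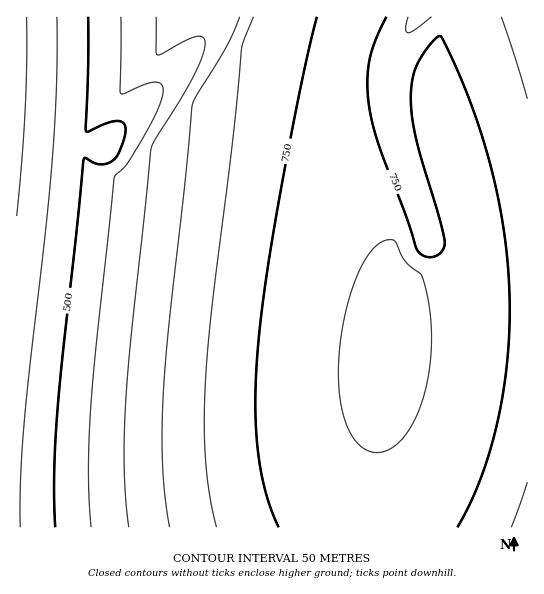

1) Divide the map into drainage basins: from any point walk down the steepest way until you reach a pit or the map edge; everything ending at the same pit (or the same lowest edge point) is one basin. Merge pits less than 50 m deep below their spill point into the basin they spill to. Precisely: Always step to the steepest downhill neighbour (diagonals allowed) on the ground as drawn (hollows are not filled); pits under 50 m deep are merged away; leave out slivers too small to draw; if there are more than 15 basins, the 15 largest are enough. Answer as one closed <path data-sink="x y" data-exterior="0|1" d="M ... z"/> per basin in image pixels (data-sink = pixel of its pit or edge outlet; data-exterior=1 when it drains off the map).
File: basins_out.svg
<path data-sink="17 42" data-exterior="1" d="M373 16l-357 1 1 511 354-1 1-52 12-100 5-66-1-76-8-34-12-36-11-52 2-48 6-22 8-18z"/><path data-sink="527 17" data-exterior="1" d="M527 16l-154 1 0 6-8 18-6 22-2 48 11 52 12 36 8 34 1 96 3-7 7-6 23-7 35-4 71-2z"/><path data-sink="527 527" data-exterior="1" d="M527 304l-44 0-53 4-28 7-10 7-5 13-3 40-9 72-4 50 0 31 157-1z"/>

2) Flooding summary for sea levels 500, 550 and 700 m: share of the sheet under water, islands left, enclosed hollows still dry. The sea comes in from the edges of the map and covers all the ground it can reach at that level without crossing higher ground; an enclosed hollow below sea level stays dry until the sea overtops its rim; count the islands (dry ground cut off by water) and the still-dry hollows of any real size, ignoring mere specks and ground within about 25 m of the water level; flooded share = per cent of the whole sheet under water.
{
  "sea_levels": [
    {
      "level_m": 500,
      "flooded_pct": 11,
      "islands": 0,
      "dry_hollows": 0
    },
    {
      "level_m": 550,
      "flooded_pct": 18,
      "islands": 0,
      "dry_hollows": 0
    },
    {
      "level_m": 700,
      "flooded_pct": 40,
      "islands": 0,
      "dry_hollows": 0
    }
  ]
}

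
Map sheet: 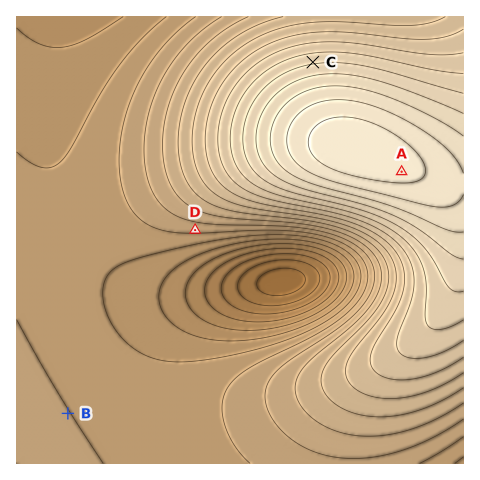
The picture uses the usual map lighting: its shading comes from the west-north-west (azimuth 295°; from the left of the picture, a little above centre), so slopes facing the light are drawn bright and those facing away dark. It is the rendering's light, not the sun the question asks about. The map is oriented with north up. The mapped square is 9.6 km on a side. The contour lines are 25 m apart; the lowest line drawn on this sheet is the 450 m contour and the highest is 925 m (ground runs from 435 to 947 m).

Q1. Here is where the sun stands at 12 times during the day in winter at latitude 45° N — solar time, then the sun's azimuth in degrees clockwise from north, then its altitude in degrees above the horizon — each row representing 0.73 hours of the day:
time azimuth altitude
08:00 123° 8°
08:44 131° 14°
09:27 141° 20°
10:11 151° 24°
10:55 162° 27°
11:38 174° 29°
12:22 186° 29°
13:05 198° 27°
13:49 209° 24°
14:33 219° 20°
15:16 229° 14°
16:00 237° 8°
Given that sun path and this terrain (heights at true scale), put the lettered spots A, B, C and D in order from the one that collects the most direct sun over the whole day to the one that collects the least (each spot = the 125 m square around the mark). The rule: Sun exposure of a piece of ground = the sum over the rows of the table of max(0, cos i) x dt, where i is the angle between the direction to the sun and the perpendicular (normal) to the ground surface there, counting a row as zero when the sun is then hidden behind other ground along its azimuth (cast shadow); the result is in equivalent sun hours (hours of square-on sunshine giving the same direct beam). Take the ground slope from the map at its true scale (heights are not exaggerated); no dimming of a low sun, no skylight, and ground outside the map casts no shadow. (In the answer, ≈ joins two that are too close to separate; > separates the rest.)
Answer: D > A ≈ B > C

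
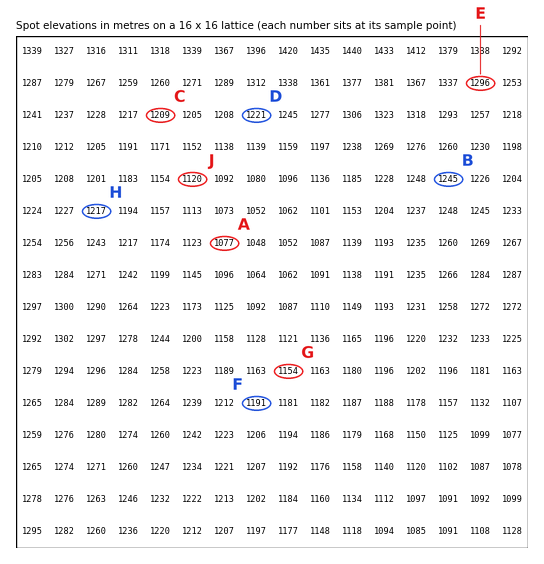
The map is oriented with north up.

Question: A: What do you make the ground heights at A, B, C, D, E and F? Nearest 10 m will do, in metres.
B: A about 1080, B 1240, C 1210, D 1220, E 1300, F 1190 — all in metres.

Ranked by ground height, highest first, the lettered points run H G J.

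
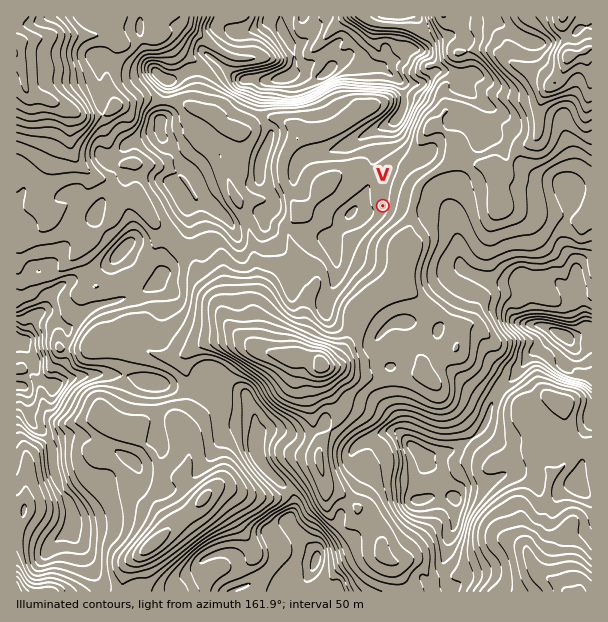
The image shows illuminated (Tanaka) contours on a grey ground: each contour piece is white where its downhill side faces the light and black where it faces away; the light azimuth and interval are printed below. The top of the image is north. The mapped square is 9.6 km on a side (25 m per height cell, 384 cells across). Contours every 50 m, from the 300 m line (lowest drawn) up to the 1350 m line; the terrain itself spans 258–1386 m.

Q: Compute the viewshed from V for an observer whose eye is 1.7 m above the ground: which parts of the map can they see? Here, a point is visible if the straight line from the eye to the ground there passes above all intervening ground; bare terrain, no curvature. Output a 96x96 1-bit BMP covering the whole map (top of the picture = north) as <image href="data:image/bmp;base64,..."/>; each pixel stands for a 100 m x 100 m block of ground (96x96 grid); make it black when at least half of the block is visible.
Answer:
<image width="96" height="96" href="data:image/bmp;base64,Qk2+BAAAAAAAAD4AAAAoAAAAYAAAAGAAAAABAAEAAAAAAIAEAAATCwAAEwsAAAIAAAAAAAAA////AAAAAAAAAAAAAAAPgAAAAAAAAAAAAAAPgAAAAAAAAAAAAAAPAAAAAAAAAAAAAAAOAAAAAAAAAAAAAAAOAAAAAAAAAAAAAAB8AAAAAAAAAAAAAAB8AAAAAAAAAAAAAAD8AAAAAAAAAAAAAAD8AAAAAAAAAAAAAAH4AAAAAAAAAAAAAGP4AAAAAAAAAAAAACfwAAAAAAAAAAAAAB/gAAAAAAAAAAAAAA/AAAAAAAAAAAAAAAeAAAAAAAAAAAAAAAMAAAAAAAAAAAAAAAAAAAAAAAAAAAAAAAAAAAAAAAAAAAAAAAAAAAAAAAAAAAAAAAAAAAAAAAAAAAAAAAAAAAAAAAAAAAAAAAAAAAAAAAAAAAAAAAAAAAAAAAAAAAAAAAADAB+AAAAAAAAAAAADgH/AAAAAAAAAAAAB4P/wAAAAAAAAAAAB+f/4AAAAAAAAAAAA///8AAAAAAAAAAAAf//8AAAAAAAAAAAAP//+AAAAAAAAAAAAP//+AAAAAAAAAAAAP///AAAAAAAAAAAAH///AAAAAAAAAAAAH///gAAAAAAAAAAAD///gAAAAAAAAAAAAGH/4AAAAAAAAAAAAAP/8AAAAAAAAAAABwP/8AAAAAAAAAAAB4H/+AAAAAAAAAAAA4A//AAAAAAAAAAAAAAH/gAAAAAAAAAAAAAAfAAAAAAAAAAAAA4AQAAAAAAAAAAABh4AwHwAAAAAAAAAA/8A//8AAAAAAAAAA/4B//8AAAAAAAAAA/wB//8AAAAAAAAAAfgB/wAAAAAAAAAAAPgA/AAAAAAAAAAAAHAA+AAAAAAAAAAAADwA+AAAAAAAAAAAAD4B+CwAAAAAAAAAAD8H+OwAAAAAAAAAAD/D+/wAAAAAAAAAAD/h//wAAAAAAAAAAD/A//wAAAAAAAAAAB/Af/wAAAAAAAAAAB/AP/AAAAAAAAAAAB/AP/AAAAAAAAAAAB/AH+AAAAAAAAAAAD/AB+AAAAAAAAAAAD/AB+AAAAAAAAAAAD/AB/AAAAAAAAAAgD/AB/AAAAAAAAAATD/AB/gAAAAAAAAAJD/AD/gAAAAAAAAAJn/AD/AAAAAAAAAAF//AD/AAAAAAAAAAH//AH/AAAAAAAAAAH//AH+AAAAAAAAAAD/+AH/AAAAAAAAAAD//gH/AAAAAAAAAAH7x8UPgAAAAAAAAD/8A/wHgAAAAAAAAB/8A/gHgAAAAAAAAAf8A/AHAAAAAAAAAAH4A8AHAAAAAAAAAAB8AYADAAAAAAAAAAAcAQADAAAAAAAAAAAGAPgAAAAAAAAAAAADgPAAAAAAAAAB+AAD4cAAAAAAAAAP/AABP4AAAAAAAAA//wABnwAAAAAAAABn/84B3AAAAAAAAAAA///gPgAAAAAAAAAAEP/APAAAAAAAAAAAAHwAAAAAAAAAAAAAAAAAAAAAAAAAAAAAAAAAAAAAAAAAAAAAAAAAAAAAAAAAAAAAAAAAAAAAAAAAAAAAAAAAAAAAAAAAAAAAAAAAAAAAAAAAAAAAAAAAAAAAAAAAAAAAAAAAAAAAA="/>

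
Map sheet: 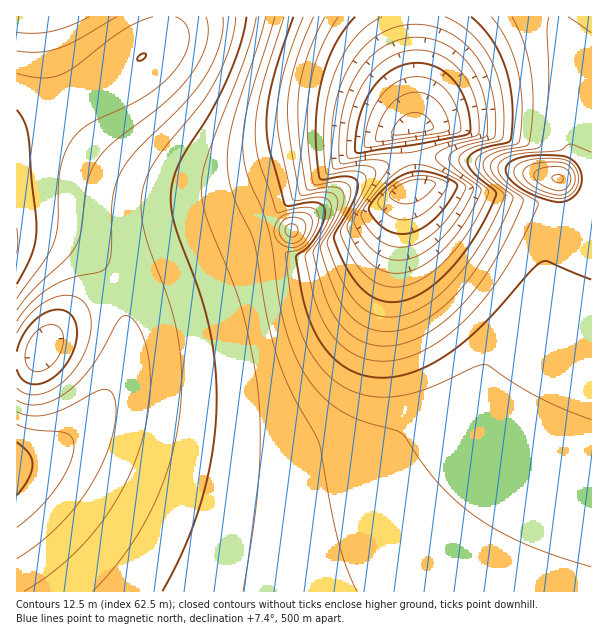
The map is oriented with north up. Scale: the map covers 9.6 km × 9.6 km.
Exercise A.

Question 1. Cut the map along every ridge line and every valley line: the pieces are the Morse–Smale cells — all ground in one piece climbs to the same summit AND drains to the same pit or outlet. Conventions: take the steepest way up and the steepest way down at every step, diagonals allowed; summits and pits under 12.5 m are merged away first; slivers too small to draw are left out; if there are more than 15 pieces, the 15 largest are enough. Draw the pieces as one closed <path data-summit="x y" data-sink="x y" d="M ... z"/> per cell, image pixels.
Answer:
<path data-summit="17 465" data-sink="413 128" d="M591 186l-3 8-10 10-16 5-4 27-14 40-32 63-37 51-29 30-21 16-21 14-35 16-30 9-45 6-45-1-30-5-49-12-72-24-17-1-10 2-29 16-26 8 0 127 575 1z"/><path data-summit="17 465" data-sink="413 186" d="M437 184l-23 2-12 4-12 20-18 19-15 11-21 10-24 8-18 0-12-6-12-17-25 7-27 14-87 34-7 7 2 45-11 38-21 34-23 24-10 6 20-6 9 0 114 34 45 8 45 1 38-5 37-10 35-16 21-14 21-16 29-30 37-51 32-63 10-30 8-33-1-5-22-2-72-18z"/><path data-summit="17 242" data-sink="413 128" d="M413 16l-248 0-5 23-13 15-12 8-42 28-77 36 0 108 16 0 21 2 28 12 25 22 11 19 14-7 88-35 30-15 20-6 3-4 4-9 11-11 66-50 33-18 19-6 8 0 2-2 1-48z"/><path data-summit="558 179" data-sink="413 128" d="M591 16l-177 0 2 94-1 16-7 5 4 27 47 0 83 18 16 2 2 28 3 2 6 0 9-4 10-10 4-9z"/><path data-summit="17 465" data-sink="44 348" d="M117 289l-22 11-18 12-23 21-18 23-20 4 1 103 21-6 33-19 23-24 15-22 9-20 8-30 0-27z"/><path data-summit="17 242" data-sink="32 17" d="M164 16l-147 0-1 109 2 1 53-24 64-40 12-8 13-15 4-15z"/><path data-summit="17 242" data-sink="44 348" d="M32 234l-16 2 1 124 10 0 9-4 18-23 14-14 27-19 21-12-10-18-25-22-28-12z"/><path data-summit="291 230" data-sink="413 186" d="M411 158l-24 6-27 14-66 51-21 6 1 7 8 10 8 4 22 2 24-8 21-10 27-22 18-28 13-5z"/><path data-summit="558 179" data-sink="413 186" d="M446 157l-33 1 2 27 35 1 89 20 23 1-4-29-24-3-55-13z"/><path data-summit="291 230" data-sink="413 128" d="M408 128l-22 6-29 16-70 52-11 11-5 12 0 8 4 2 19-6 66-51 27-14 24-6z"/><path data-summit="17 465" data-sink="413 128" d="M270 224l-151 64-1 3 4 14 2-8 7-7 12-6 75-28 27-14 27-7z"/>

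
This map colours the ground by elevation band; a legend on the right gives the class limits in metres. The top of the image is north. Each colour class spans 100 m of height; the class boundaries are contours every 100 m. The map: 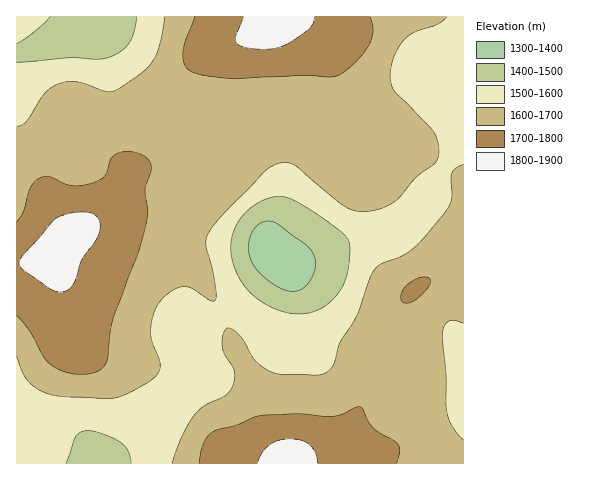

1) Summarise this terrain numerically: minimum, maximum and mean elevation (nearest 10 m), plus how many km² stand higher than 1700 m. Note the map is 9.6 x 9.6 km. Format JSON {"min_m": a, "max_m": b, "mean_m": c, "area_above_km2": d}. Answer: {"min_m": 1360, "max_m": 1840, "mean_m": 1630, "area_above_km2": 18.6}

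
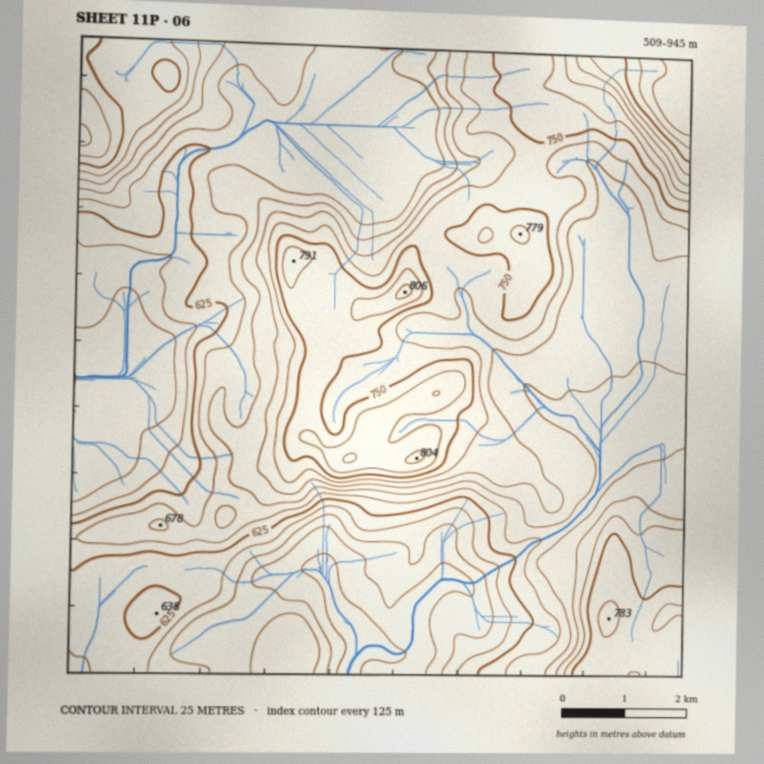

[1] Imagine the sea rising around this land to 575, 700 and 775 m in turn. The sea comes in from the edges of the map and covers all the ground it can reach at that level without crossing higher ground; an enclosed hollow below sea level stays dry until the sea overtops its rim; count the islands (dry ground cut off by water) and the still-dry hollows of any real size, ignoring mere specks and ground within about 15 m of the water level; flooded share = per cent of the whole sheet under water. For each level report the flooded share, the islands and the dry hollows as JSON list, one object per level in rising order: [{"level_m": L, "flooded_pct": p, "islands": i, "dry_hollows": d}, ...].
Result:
[{"level_m": 575, "flooded_pct": 12, "islands": 0, "dry_hollows": 0}, {"level_m": 700, "flooded_pct": 63, "islands": 0, "dry_hollows": 0}, {"level_m": 775, "flooded_pct": 94, "islands": 3, "dry_hollows": 0}]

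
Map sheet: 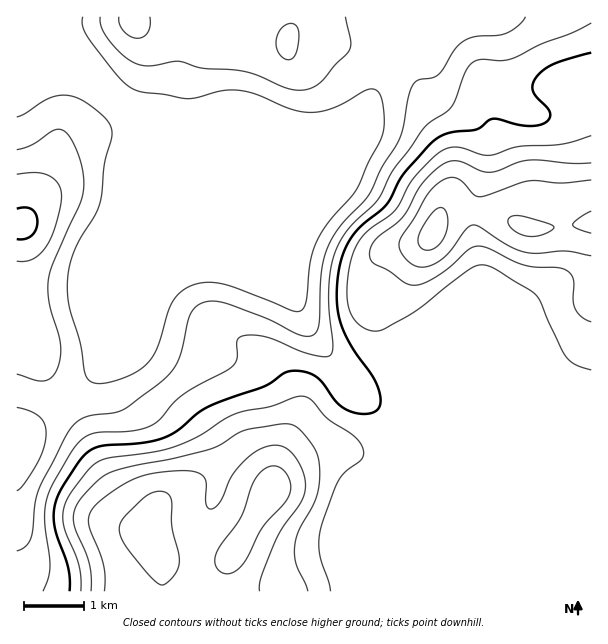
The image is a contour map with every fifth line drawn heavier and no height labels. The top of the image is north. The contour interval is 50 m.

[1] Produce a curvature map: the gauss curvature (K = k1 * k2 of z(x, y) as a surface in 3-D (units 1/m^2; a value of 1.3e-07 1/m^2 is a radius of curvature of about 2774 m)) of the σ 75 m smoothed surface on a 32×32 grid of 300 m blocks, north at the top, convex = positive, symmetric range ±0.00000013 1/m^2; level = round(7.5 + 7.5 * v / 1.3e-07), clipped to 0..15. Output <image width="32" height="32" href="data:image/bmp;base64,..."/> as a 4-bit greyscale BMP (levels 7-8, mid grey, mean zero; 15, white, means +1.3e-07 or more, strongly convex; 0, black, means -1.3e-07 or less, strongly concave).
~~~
<image width="32" height="32" href="data:image/bmp;base64,Qk12AgAAAAAAAHYAAAAoAAAAIAAAACAAAAABAAQAAAAAAAACAAATCwAAEwsAABAAAAAAAAAAAAAAABEREQAiIiIAMzMzAERERABVVVUAZmZmAHd3dwCIiIgAmZmZAKqqqgC7u7sAzMzMAN3d3QDu7u4A////AHepRnZohUiIl2eIiIiHeIh2mEZ4hmmXdniHiIiIh3d3dGdoiIdpp3d5iIiIiIiHd6SNuZh4iGRniIiIiIiIiHdlv8iIiJlliGiIeIiIiIiIRImIi7d4e/53mHeIiIiIiId3mIqGVWv7VXh3d3d4iIiKd4d4dlZ3llV3h4h3eIiIilRXmpdnh3Z3h2d4eHiIiIkzaJmHeJh2dnVXh3d4h3iGNXd3d3d3iJjIZ4h4iHd4eFaId3d4h3eX2Wd4d4d3d3l3mJl3eIh2cWdneIiHd3eLlniJd3d3h1BXh4iIiId3iYd3iIiId4qSd3eIiIiId4eIiIdpynd7p+mGeIh4h4lmiIiHZod3e4jYhleZh3eJQ4iIh3ZWeHdXtoY2eqZXlER5iIh3d3eHNclWzHumZ5bsiYeIiIiIh0K/Y/9SbOhXzHd3iIiIiIdzWmSvQG6nZ5l3V3iIiIiHd4loi3FpeHiIiHeIiIiIiHirh52zV4dod3d4iIiIiIiIhmd61mioeIZ3d3eIiIiIh3eHZnimd3iHiHd4d3iHd3d4t0Q2dol3iJh3eHd4iHZneJZXZniZd4d3dmeHeZl3d3mHeHiHeHd3d3Znd3iHmod4dniKdnmHd4iHd2d3ZpqHdmd4enZ4iIiHabhmeHiIh3Z4iGeId3eIUm/5d4h4iIh4h4h2iHeG"/>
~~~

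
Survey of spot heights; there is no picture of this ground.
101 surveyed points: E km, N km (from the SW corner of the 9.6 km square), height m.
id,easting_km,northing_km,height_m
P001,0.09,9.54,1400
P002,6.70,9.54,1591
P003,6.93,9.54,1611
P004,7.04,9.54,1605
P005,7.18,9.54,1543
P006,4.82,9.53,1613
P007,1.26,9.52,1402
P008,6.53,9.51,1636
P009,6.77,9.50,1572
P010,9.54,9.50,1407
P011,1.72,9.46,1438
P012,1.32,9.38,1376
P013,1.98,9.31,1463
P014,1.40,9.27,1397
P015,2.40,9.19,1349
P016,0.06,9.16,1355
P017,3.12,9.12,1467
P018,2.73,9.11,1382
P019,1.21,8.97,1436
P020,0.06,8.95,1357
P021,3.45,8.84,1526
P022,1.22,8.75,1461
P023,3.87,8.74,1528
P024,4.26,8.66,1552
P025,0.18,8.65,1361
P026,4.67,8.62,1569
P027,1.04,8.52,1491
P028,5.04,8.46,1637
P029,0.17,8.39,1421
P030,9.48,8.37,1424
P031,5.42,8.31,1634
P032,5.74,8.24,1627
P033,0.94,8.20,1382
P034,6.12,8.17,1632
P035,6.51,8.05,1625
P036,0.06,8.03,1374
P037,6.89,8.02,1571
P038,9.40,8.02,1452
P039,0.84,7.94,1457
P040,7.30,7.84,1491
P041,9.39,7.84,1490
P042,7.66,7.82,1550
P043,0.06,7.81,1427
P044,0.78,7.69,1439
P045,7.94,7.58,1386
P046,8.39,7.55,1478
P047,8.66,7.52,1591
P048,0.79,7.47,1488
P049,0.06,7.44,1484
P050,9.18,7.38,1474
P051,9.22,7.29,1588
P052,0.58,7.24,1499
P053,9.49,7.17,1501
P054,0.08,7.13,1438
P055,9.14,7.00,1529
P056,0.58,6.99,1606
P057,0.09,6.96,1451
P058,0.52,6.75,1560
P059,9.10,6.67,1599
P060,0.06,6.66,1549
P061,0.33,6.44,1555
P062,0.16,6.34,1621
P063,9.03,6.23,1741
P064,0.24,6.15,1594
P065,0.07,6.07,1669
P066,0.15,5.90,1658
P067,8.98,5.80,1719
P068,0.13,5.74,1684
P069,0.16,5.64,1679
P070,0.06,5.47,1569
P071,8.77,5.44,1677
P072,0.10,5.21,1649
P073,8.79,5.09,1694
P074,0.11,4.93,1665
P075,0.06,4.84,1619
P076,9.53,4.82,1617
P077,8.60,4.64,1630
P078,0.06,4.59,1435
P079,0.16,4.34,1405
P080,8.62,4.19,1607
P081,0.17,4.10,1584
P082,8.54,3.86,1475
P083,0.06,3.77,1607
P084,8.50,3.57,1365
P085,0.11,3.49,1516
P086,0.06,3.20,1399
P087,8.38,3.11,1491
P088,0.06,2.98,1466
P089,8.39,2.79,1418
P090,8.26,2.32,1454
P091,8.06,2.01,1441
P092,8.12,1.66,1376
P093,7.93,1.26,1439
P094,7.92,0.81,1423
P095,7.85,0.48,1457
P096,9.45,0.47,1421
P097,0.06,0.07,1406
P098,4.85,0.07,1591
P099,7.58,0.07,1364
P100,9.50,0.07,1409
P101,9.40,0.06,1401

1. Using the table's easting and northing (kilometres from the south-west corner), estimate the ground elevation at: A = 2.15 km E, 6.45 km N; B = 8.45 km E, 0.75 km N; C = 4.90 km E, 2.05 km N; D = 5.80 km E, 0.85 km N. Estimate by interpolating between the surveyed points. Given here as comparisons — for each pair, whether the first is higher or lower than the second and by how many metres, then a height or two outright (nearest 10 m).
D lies higher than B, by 280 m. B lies lower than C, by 280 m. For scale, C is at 1660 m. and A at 1580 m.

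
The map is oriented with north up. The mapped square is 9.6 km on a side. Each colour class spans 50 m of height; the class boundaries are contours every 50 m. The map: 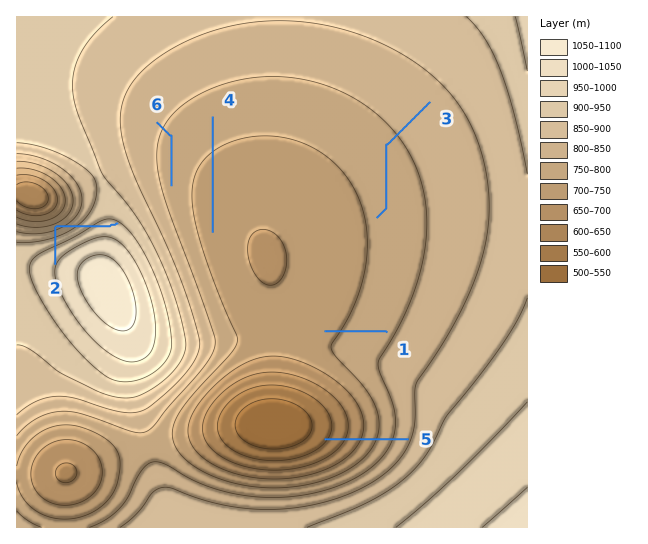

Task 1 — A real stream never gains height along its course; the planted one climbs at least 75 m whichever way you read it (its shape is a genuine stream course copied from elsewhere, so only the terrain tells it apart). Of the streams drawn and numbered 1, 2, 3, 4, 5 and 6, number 2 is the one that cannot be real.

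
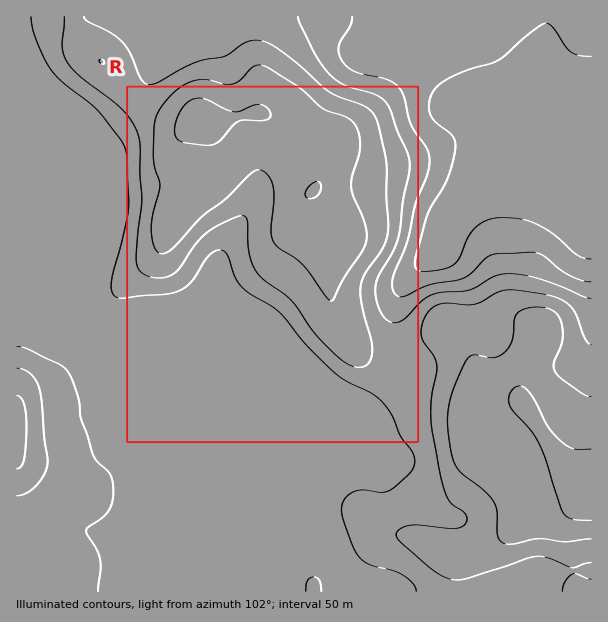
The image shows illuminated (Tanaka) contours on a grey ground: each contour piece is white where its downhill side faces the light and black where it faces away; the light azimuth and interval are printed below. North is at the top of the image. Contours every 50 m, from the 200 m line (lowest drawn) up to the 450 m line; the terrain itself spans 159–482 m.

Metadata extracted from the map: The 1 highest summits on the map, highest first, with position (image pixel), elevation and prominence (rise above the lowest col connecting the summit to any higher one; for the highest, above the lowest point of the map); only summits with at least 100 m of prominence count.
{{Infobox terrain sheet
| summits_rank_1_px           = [198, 120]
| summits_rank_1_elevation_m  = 473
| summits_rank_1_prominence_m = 143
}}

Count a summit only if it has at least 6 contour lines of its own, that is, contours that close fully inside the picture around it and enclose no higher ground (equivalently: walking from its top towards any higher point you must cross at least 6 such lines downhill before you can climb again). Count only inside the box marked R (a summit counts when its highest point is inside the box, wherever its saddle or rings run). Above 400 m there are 0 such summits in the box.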